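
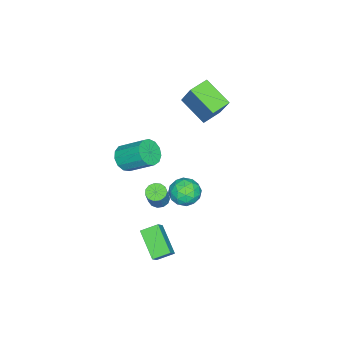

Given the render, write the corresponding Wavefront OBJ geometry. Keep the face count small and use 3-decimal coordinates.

v -3.38 -0.894 2.117
v -3.871 -2.587 3.143
v -4.568 -0.431 2.31
v -5.06 -2.124 3.336
v -2.74 0.004 3.904
v -3.232 -1.689 4.93
v -3.929 0.467 4.097
v -4.42 -1.226 5.123
v 2.76 -1.534 -3.06
v 2.185 -0.695 -2.591
v 3.821 -0.212 -4.122
v 3.246 0.626 -3.653
v 3.394 -1.486 -2.367
v 2.819 -0.648 -1.898
v 4.455 -0.165 -3.429
v 3.88 0.674 -2.96
v 1.794 1.546 1.338
v 2.419 1.367 0.607
v 2.161 0.153 1.993
v 2.786 -0.026 1.262
v 2.984 0.676 1.914
v 2.757 1.537 1.509
v 1.823 -0.017 1.091
v 1.596 0.844 0.686
v 2.437 0.401 0.455
v 3.154 0.829 0.963
v 1.426 0.691 1.637
v 2.143 1.119 2.145
v 2.074 1.579 0.915
v 2.506 -0.059 1.685
v 2.622 0.354 2.068
v 2.989 0.248 1.638
v 2.273 1.678 1.445
v 2.64 1.573 1.016
v 2.972 1.167 1.784
v 1.94 -0.053 1.584
v 2.307 -0.158 1.155
v 1.591 1.272 0.962
v 1.958 1.166 0.532
v 1.608 0.353 0.816
v 2.452 0.906 0.396
v 2.668 0.087 0.781
v 2.102 0.093 0.68
v 1.968 0.599 0.442
v 2.874 1.157 0.695
v 3.089 0.339 1.08
v 3.206 0.751 1.463
v 3.072 1.257 1.225
v 2.884 0.59 0.605
v 1.491 1.181 1.52
v 1.706 0.363 1.905
v 1.508 0.263 1.375
v 1.374 0.769 1.137
v 1.912 1.433 1.819
v 2.128 0.614 2.204
v 2.612 0.921 2.158
v 2.478 1.427 1.92
v 1.696 0.93 1.995
v 1.51 -3.356 1.894
v 2.398 -3.377 1.952
v 2.357 -1.845 3.125
v 1.47 -1.824 3.066
v 2.289 -3.082 1.562
v 2.249 -1.549 2.735
v 1.933 -2.873 1.277
v 1.893 -1.341 2.45
v 1.443 -2.818 1.188
v 1.402 -1.286 2.361
v 0.974 -2.934 1.323
v 0.933 -1.401 2.496
v 0.675 -3.183 1.639
v 0.635 -1.651 2.812
v 0.642 -3.488 2.036
v 0.601 -1.956 3.209
v 0.884 -3.751 2.387
v 0.843 -2.219 3.56
v 1.325 -3.888 2.582
v 1.284 -2.356 3.755
v 1.825 -3.857 2.559
v 1.784 -2.325 3.732
v 2.225 -3.666 2.324
v 2.184 -2.134 3.497
v 0.788 -1.642 -1.781
v 1.175 -2.12 -1.917
v 1.838 -1.956 -0.616
v 1.452 -1.478 -0.479
v 1.334 -1.826 -2.036
v 1.998 -1.662 -0.735
v 1.32 -1.473 -2.073
v 1.984 -1.309 -0.772
v 1.137 -1.174 -2.018
v 1.801 -1.01 -0.716
v 0.843 -1.024 -1.887
v 1.507 -0.859 -0.586
v 0.532 -1.069 -1.722
v 1.196 -0.905 -0.421
v 0.302 -1.297 -1.576
v 0.966 -1.133 -0.275
v 0.227 -1.634 -1.495
v 0.89 -1.47 -0.194
v 0.329 -1.974 -1.505
v 0.993 -1.81 -0.203
v 0.577 -2.208 -1.602
v 1.241 -2.044 -0.3
v 0.893 -2.263 -1.756
v 1.557 -2.099 -0.454
f 2 4 1
f 5 2 1
f 1 4 3
f 3 5 1
f 2 8 4
f 6 2 5
f 6 8 2
f 4 8 3
f 7 5 3
f 3 8 7
f 7 6 5
f 8 6 7
f 10 12 9
f 13 10 9
f 9 12 11
f 11 13 9
f 10 16 12
f 14 10 13
f 14 16 10
f 12 16 11
f 15 13 11
f 11 16 15
f 15 14 13
f 16 14 15
f 17 54 33
f 54 28 57
f 33 57 22
f 54 57 33
f 17 33 29
f 33 22 34
f 29 34 18
f 33 34 29
f 17 29 38
f 29 18 39
f 38 39 24
f 29 39 38
f 17 38 50
f 38 24 53
f 50 53 27
f 38 53 50
f 17 50 54
f 50 27 58
f 54 58 28
f 50 58 54
f 18 34 45
f 34 22 48
f 45 48 26
f 34 48 45
f 22 57 35
f 57 28 56
f 35 56 21
f 57 56 35
f 28 58 55
f 58 27 51
f 55 51 19
f 58 51 55
f 27 53 52
f 53 24 40
f 52 40 23
f 53 40 52
f 24 39 44
f 39 18 41
f 44 41 25
f 39 41 44
f 20 46 32
f 46 26 47
f 32 47 21
f 46 47 32
f 20 32 30
f 32 21 31
f 30 31 19
f 32 31 30
f 20 30 37
f 30 19 36
f 37 36 23
f 30 36 37
f 20 37 42
f 37 23 43
f 42 43 25
f 37 43 42
f 20 42 46
f 42 25 49
f 46 49 26
f 42 49 46
f 21 47 35
f 47 26 48
f 35 48 22
f 47 48 35
f 19 31 55
f 31 21 56
f 55 56 28
f 31 56 55
f 23 36 52
f 36 19 51
f 52 51 27
f 36 51 52
f 25 43 44
f 43 23 40
f 44 40 24
f 43 40 44
f 26 49 45
f 49 25 41
f 45 41 18
f 49 41 45
f 60 59 63
f 60 63 61
f 61 63 64
f 61 64 62
f 63 59 65
f 63 65 64
f 64 65 66
f 64 66 62
f 65 59 67
f 65 67 66
f 66 67 68
f 66 68 62
f 67 59 69
f 67 69 68
f 68 69 70
f 68 70 62
f 69 59 71
f 69 71 70
f 70 71 72
f 70 72 62
f 71 59 73
f 71 73 72
f 72 73 74
f 72 74 62
f 73 59 75
f 73 75 74
f 74 75 76
f 74 76 62
f 75 59 77
f 75 77 76
f 76 77 78
f 76 78 62
f 77 59 79
f 77 79 78
f 78 79 80
f 78 80 62
f 79 59 81
f 79 81 80
f 80 81 82
f 80 82 62
f 81 59 60
f 81 60 82
f 82 60 61
f 82 61 62
f 84 83 87
f 84 87 85
f 85 87 88
f 85 88 86
f 87 83 89
f 87 89 88
f 88 89 90
f 88 90 86
f 89 83 91
f 89 91 90
f 90 91 92
f 90 92 86
f 91 83 93
f 91 93 92
f 92 93 94
f 92 94 86
f 93 83 95
f 93 95 94
f 94 95 96
f 94 96 86
f 95 83 97
f 95 97 96
f 96 97 98
f 96 98 86
f 97 83 99
f 97 99 98
f 98 99 100
f 98 100 86
f 99 83 101
f 99 101 100
f 100 101 102
f 100 102 86
f 101 83 103
f 101 103 102
f 102 103 104
f 102 104 86
f 103 83 105
f 103 105 104
f 104 105 106
f 104 106 86
f 105 83 84
f 105 84 106
f 106 84 85
f 106 85 86



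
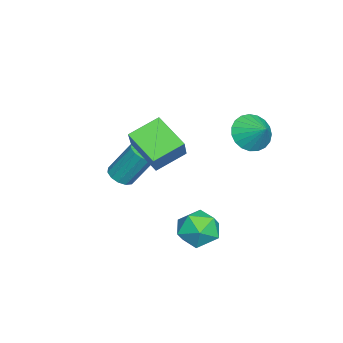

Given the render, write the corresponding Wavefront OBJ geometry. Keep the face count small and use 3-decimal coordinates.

v -1.691 -2.013 -2.528
v -1.352 -2.508 -2.208
v -1.391 -1.462 -0.551
v -1.729 -0.967 -0.872
v -1.087 -2.272 -2.351
v -1.126 -1.225 -0.694
v -1.014 -1.953 -2.551
v -1.053 -0.906 -0.894
v -1.155 -1.653 -2.743
v -1.194 -0.607 -1.086
v -1.467 -1.468 -2.868
v -1.506 -0.422 -1.211
v -1.849 -1.456 -2.884
v -1.888 -0.409 -1.227
v -2.181 -1.621 -2.788
v -2.22 -0.574 -1.131
v -2.358 -1.91 -2.609
v -2.397 -0.864 -0.952
v -2.322 -2.232 -2.405
v -2.361 -1.186 -0.748
v -2.086 -2.485 -2.24
v -2.125 -1.438 -0.583
v -1.725 -2.588 -2.166
v -1.763 -1.541 -0.509
v -0.749 0.035 1.292
v 0.323 0.211 2.521
v 0.083 1.307 0.384
v 1.154 1.483 1.613
v 0.166 -1.023 0.647
v 1.237 -0.847 1.876
v 0.997 0.249 -0.261
v 2.069 0.425 0.968
v -2.159 3.564 0.662
v -1.342 3.039 0.472
v -1.501 4.336 1.358
v -1.341 3.314 0.165
v -1.481 3.632 -0.055
v -1.738 3.938 -0.152
v -2.069 4.18 -0.107
v -2.415 4.315 0.07
v -2.716 4.32 0.35
v -2.922 4.195 0.684
v -2.995 3.96 1.014
v -2.924 3.657 1.284
v -2.721 3.338 1.446
v -2.421 3.058 1.472
v -2.075 2.865 1.359
v -1.744 2.793 1.125
v -1.484 2.855 0.811
v 1.63 3.049 -2.611
v 2.324 2.992 -1.837
v 2.336 1.708 -3.343
v 3.03 1.651 -2.569
v 2.03 1.428 -2.388
v 1.593 2.258 -1.936
v 3.067 2.442 -3.244
v 2.63 3.272 -2.792
v 3.212 2.617 -2.229
v 2.571 1.991 -1.7
v 2.089 2.709 -3.48
v 1.448 2.083 -2.951
f 2 1 5
f 2 5 3
f 3 5 6
f 3 6 4
f 5 1 7
f 5 7 6
f 6 7 8
f 6 8 4
f 7 1 9
f 7 9 8
f 8 9 10
f 8 10 4
f 9 1 11
f 9 11 10
f 10 11 12
f 10 12 4
f 11 1 13
f 11 13 12
f 12 13 14
f 12 14 4
f 13 1 15
f 13 15 14
f 14 15 16
f 14 16 4
f 15 1 17
f 15 17 16
f 16 17 18
f 16 18 4
f 17 1 19
f 17 19 18
f 18 19 20
f 18 20 4
f 19 1 21
f 19 21 20
f 20 21 22
f 20 22 4
f 21 1 23
f 21 23 22
f 22 23 24
f 22 24 4
f 23 1 2
f 23 2 24
f 24 2 3
f 24 3 4
f 26 28 25
f 29 26 25
f 25 28 27
f 27 29 25
f 26 32 28
f 30 26 29
f 30 32 26
f 28 32 27
f 31 29 27
f 27 32 31
f 31 30 29
f 32 30 31
f 34 33 36
f 34 36 35
f 36 33 37
f 36 37 35
f 37 33 38
f 37 38 35
f 38 33 39
f 38 39 35
f 39 33 40
f 39 40 35
f 40 33 41
f 40 41 35
f 41 33 42
f 41 42 35
f 42 33 43
f 42 43 35
f 43 33 44
f 43 44 35
f 44 33 45
f 44 45 35
f 45 33 46
f 45 46 35
f 46 33 47
f 46 47 35
f 47 33 48
f 47 48 35
f 48 33 49
f 48 49 35
f 49 33 34
f 49 34 35
f 50 61 55
f 50 55 51
f 50 51 57
f 50 57 60
f 50 60 61
f 51 55 59
f 55 61 54
f 61 60 52
f 60 57 56
f 57 51 58
f 53 59 54
f 53 54 52
f 53 52 56
f 53 56 58
f 53 58 59
f 54 59 55
f 52 54 61
f 56 52 60
f 58 56 57
f 59 58 51



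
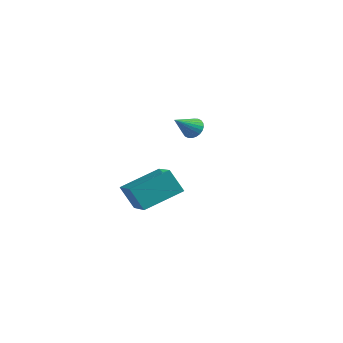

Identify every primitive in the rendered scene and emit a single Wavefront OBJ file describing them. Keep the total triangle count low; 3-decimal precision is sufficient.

v 2.357 -4.06 -2.13
v 3.739 -5.339 -1.178
v 3.409 -2.382 -1.402
v 4.791 -3.661 -0.451
v 3.129 -4.059 -3.249
v 4.511 -5.338 -2.298
v 4.181 -2.381 -2.522
v 5.563 -3.66 -1.57
v 2.564 1.997 -0.944
v 3.12 1.72 -1.05
v 2.196 0.883 0.024
v 3.175 1.866 -0.861
v 3.137 2.033 -0.684
v 3.012 2.193 -0.546
v 2.819 2.324 -0.469
v 2.587 2.405 -0.465
v 2.351 2.424 -0.533
v 2.148 2.378 -0.664
v 2.009 2.273 -0.837
v 1.954 2.127 -1.027
v 1.992 1.96 -1.204
v 2.117 1.8 -1.341
v 2.31 1.669 -1.418
v 2.542 1.588 -1.422
v 2.778 1.569 -1.354
v 2.981 1.615 -1.224
f 2 4 1
f 5 2 1
f 1 4 3
f 3 5 1
f 2 8 4
f 6 2 5
f 6 8 2
f 4 8 3
f 7 5 3
f 3 8 7
f 7 6 5
f 8 6 7
f 10 9 12
f 10 12 11
f 12 9 13
f 12 13 11
f 13 9 14
f 13 14 11
f 14 9 15
f 14 15 11
f 15 9 16
f 15 16 11
f 16 9 17
f 16 17 11
f 17 9 18
f 17 18 11
f 18 9 19
f 18 19 11
f 19 9 20
f 19 20 11
f 20 9 21
f 20 21 11
f 21 9 22
f 21 22 11
f 22 9 23
f 22 23 11
f 23 9 24
f 23 24 11
f 24 9 25
f 24 25 11
f 25 9 26
f 25 26 11
f 26 9 10
f 26 10 11



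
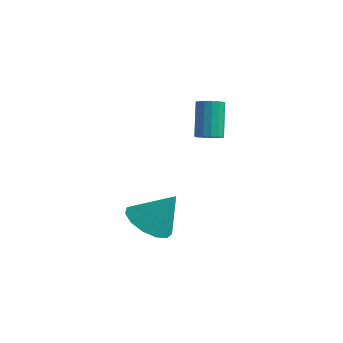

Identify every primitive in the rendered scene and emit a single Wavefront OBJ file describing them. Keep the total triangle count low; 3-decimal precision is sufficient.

v 1.131 -1.688 -0.001
v 1.521 -1.939 0.211
v 1.038 -1.484 1.634
v 0.649 -1.232 1.421
v 1.613 -1.696 0.165
v 1.131 -1.241 1.588
v 1.577 -1.451 0.074
v 1.094 -0.996 1.497
v 1.421 -1.269 -0.037
v 0.938 -0.814 1.386
v 1.187 -1.2 -0.139
v 0.704 -0.744 1.284
v 0.939 -1.261 -0.203
v 0.456 -0.806 1.219
v 0.742 -1.436 -0.214
v 0.259 -0.981 1.209
v 0.649 -1.679 -0.168
v 0.167 -1.224 1.255
v 0.686 -1.924 -0.077
v 0.203 -1.469 1.346
v 0.842 -2.106 0.034
v 0.359 -1.651 1.457
v 1.076 -2.176 0.136
v 0.593 -1.72 1.559
v 1.324 -2.114 0.201
v 0.841 -1.659 1.623
v 0.787 -4.083 -3.549
v 1.297 -3.47 -4.119
v 1.533 -3.477 -2.231
v 0.834 -3.204 -3.979
v 0.356 -3.217 -3.703
v 0.015 -3.505 -3.378
v -0.081 -3.976 -3.107
v 0.099 -4.481 -2.976
v 0.498 -4.86 -3.027
v 0.988 -4.992 -3.244
v 1.415 -4.836 -3.557
v 1.642 -4.44 -3.868
v 1.598 -3.931 -4.077
f 2 1 5
f 2 5 3
f 3 5 6
f 3 6 4
f 5 1 7
f 5 7 6
f 6 7 8
f 6 8 4
f 7 1 9
f 7 9 8
f 8 9 10
f 8 10 4
f 9 1 11
f 9 11 10
f 10 11 12
f 10 12 4
f 11 1 13
f 11 13 12
f 12 13 14
f 12 14 4
f 13 1 15
f 13 15 14
f 14 15 16
f 14 16 4
f 15 1 17
f 15 17 16
f 16 17 18
f 16 18 4
f 17 1 19
f 17 19 18
f 18 19 20
f 18 20 4
f 19 1 21
f 19 21 20
f 20 21 22
f 20 22 4
f 21 1 23
f 21 23 22
f 22 23 24
f 22 24 4
f 23 1 25
f 23 25 24
f 24 25 26
f 24 26 4
f 25 1 2
f 25 2 26
f 26 2 3
f 26 3 4
f 28 27 30
f 28 30 29
f 30 27 31
f 30 31 29
f 31 27 32
f 31 32 29
f 32 27 33
f 32 33 29
f 33 27 34
f 33 34 29
f 34 27 35
f 34 35 29
f 35 27 36
f 35 36 29
f 36 27 37
f 36 37 29
f 37 27 38
f 37 38 29
f 38 27 39
f 38 39 29
f 39 27 28
f 39 28 29



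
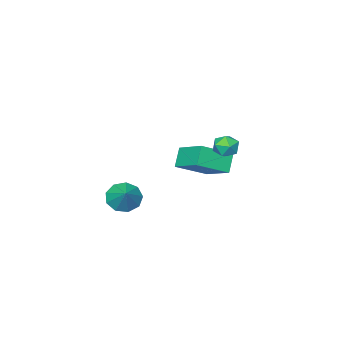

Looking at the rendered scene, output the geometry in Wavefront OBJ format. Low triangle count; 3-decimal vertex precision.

v -4.291 -2.459 0.457
v -2.544 -3.104 1.407
v -4.097 -0.514 1.422
v -2.35 -1.159 2.371
v -3.57 -2.021 -0.571
v -1.823 -2.666 0.378
v -3.376 -0.076 0.393
v -1.629 -0.721 1.343
v 3.564 -0.55 0.925
v 4.266 -0.411 0.27
v 4.256 0.43 1.875
v 3.777 0.027 0.175
v 3.188 0.195 0.431
v 2.775 0.014 0.918
v 2.732 -0.431 1.408
v 3.078 -0.931 1.673
v 3.652 -1.253 1.587
v 4.185 -1.246 1.192
v 4.427 -0.914 0.672
v -1.752 2.165 3.296
v -1.286 2.136 3.945
v -1.914 0.884 3.355
v -1.448 0.855 4.004
v -2.169 1.197 4.045
v -2.069 1.989 4.008
v -1.131 1.031 3.292
v -1.031 1.823 3.255
v -0.902 1.435 3.942
v -1.544 1.538 4.407
v -1.656 1.482 2.893
v -2.298 1.585 3.358
f 2 4 1
f 5 2 1
f 1 4 3
f 3 5 1
f 2 8 4
f 6 2 5
f 6 8 2
f 4 8 3
f 7 5 3
f 3 8 7
f 7 6 5
f 8 6 7
f 10 9 12
f 10 12 11
f 12 9 13
f 12 13 11
f 13 9 14
f 13 14 11
f 14 9 15
f 14 15 11
f 15 9 16
f 15 16 11
f 16 9 17
f 16 17 11
f 17 9 18
f 17 18 11
f 18 9 19
f 18 19 11
f 19 9 10
f 19 10 11
f 20 31 25
f 20 25 21
f 20 21 27
f 20 27 30
f 20 30 31
f 21 25 29
f 25 31 24
f 31 30 22
f 30 27 26
f 27 21 28
f 23 29 24
f 23 24 22
f 23 22 26
f 23 26 28
f 23 28 29
f 24 29 25
f 22 24 31
f 26 22 30
f 28 26 27
f 29 28 21



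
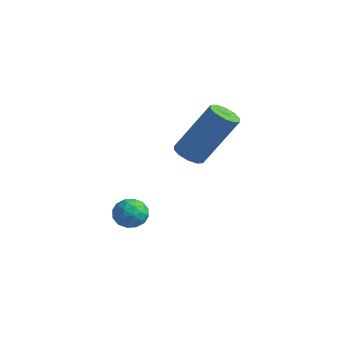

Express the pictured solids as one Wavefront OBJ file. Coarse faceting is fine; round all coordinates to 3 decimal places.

v 2.228 -0.249 -2.617
v 2.595 -0.338 -2.112
v 2.425 -1.202 -2.928
v 2.792 -1.291 -2.423
v 2.167 -1.233 -2.353
v 2.046 -0.645 -2.161
v 2.974 -0.895 -2.879
v 2.853 -0.307 -2.687
v 3.056 -0.738 -2.274
v 2.558 -0.946 -1.949
v 2.462 -0.594 -3.091
v 1.964 -0.802 -2.766
v 2.395 -0.21 -2.337
v 2.625 -1.33 -2.703
v 2.258 -1.296 -2.661
v 2.474 -1.348 -2.364
v 2.072 -0.39 -2.366
v 2.287 -0.443 -2.069
v 2.036 -0.969 -2.211
v 2.733 -1.097 -2.971
v 2.948 -1.15 -2.674
v 2.546 -0.192 -2.676
v 2.762 -0.244 -2.379
v 2.984 -0.571 -2.829
v 2.881 -0.497 -2.136
v 2.997 -1.057 -2.318
v 3.104 -0.825 -2.586
v 3.032 -0.479 -2.474
v 2.588 -0.62 -1.944
v 2.704 -1.18 -2.127
v 2.337 -1.146 -2.086
v 2.265 -0.8 -1.973
v 2.859 -0.855 -2.039
v 2.316 -0.36 -2.913
v 2.432 -0.92 -3.096
v 2.755 -0.74 -3.067
v 2.683 -0.394 -2.954
v 2.023 -0.483 -2.722
v 2.139 -1.043 -2.904
v 1.988 -1.061 -2.566
v 1.916 -0.715 -2.454
v 2.161 -0.685 -3.001
v 3.619 0.718 0.099
v 4.155 0.609 -0.061
v 4.877 1.493 1.761
v 4.341 1.602 1.921
v 4.068 0.929 -0.181
v 4.79 1.813 1.641
v 3.81 1.168 -0.195
v 4.532 2.052 1.627
v 3.479 1.235 -0.096
v 4.2 2.119 1.726
v 3.201 1.105 0.077
v 3.923 1.989 1.899
v 3.083 0.827 0.259
v 3.805 1.711 2.081
v 3.17 0.507 0.379
v 3.892 1.391 2.201
v 3.428 0.268 0.393
v 4.15 1.152 2.215
v 3.76 0.201 0.294
v 4.481 1.085 2.116
v 4.037 0.331 0.121
v 4.759 1.215 1.943
f 1 38 17
f 38 12 41
f 17 41 6
f 38 41 17
f 1 17 13
f 17 6 18
f 13 18 2
f 17 18 13
f 1 13 22
f 13 2 23
f 22 23 8
f 13 23 22
f 1 22 34
f 22 8 37
f 34 37 11
f 22 37 34
f 1 34 38
f 34 11 42
f 38 42 12
f 34 42 38
f 2 18 29
f 18 6 32
f 29 32 10
f 18 32 29
f 6 41 19
f 41 12 40
f 19 40 5
f 41 40 19
f 12 42 39
f 42 11 35
f 39 35 3
f 42 35 39
f 11 37 36
f 37 8 24
f 36 24 7
f 37 24 36
f 8 23 28
f 23 2 25
f 28 25 9
f 23 25 28
f 4 30 16
f 30 10 31
f 16 31 5
f 30 31 16
f 4 16 14
f 16 5 15
f 14 15 3
f 16 15 14
f 4 14 21
f 14 3 20
f 21 20 7
f 14 20 21
f 4 21 26
f 21 7 27
f 26 27 9
f 21 27 26
f 4 26 30
f 26 9 33
f 30 33 10
f 26 33 30
f 5 31 19
f 31 10 32
f 19 32 6
f 31 32 19
f 3 15 39
f 15 5 40
f 39 40 12
f 15 40 39
f 7 20 36
f 20 3 35
f 36 35 11
f 20 35 36
f 9 27 28
f 27 7 24
f 28 24 8
f 27 24 28
f 10 33 29
f 33 9 25
f 29 25 2
f 33 25 29
f 44 43 47
f 44 47 45
f 45 47 48
f 45 48 46
f 47 43 49
f 47 49 48
f 48 49 50
f 48 50 46
f 49 43 51
f 49 51 50
f 50 51 52
f 50 52 46
f 51 43 53
f 51 53 52
f 52 53 54
f 52 54 46
f 53 43 55
f 53 55 54
f 54 55 56
f 54 56 46
f 55 43 57
f 55 57 56
f 56 57 58
f 56 58 46
f 57 43 59
f 57 59 58
f 58 59 60
f 58 60 46
f 59 43 61
f 59 61 60
f 60 61 62
f 60 62 46
f 61 43 63
f 61 63 62
f 62 63 64
f 62 64 46
f 63 43 44
f 63 44 64
f 64 44 45
f 64 45 46



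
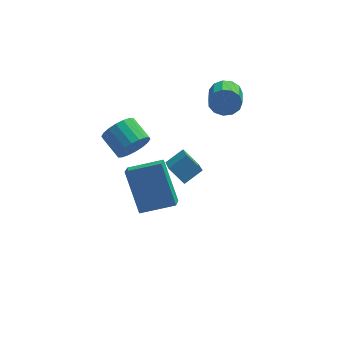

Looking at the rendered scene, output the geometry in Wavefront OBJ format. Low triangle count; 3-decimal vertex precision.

v -0.605 -2.871 -0.688
v -1.122 -1.705 1.08
v -0.451 -2.195 -1.088
v -0.968 -1.029 0.68
v 0.928 -2.931 -0.2
v 0.411 -1.765 1.568
v 1.082 -2.255 -0.6
v 0.565 -1.089 1.168
v 0.609 -0.158 -2.44
v 0.88 -0.266 -2.009
v 0.302 1.15 -1.29
v 0.031 1.258 -1.72
v 1.067 -0.091 -2.203
v 0.489 1.325 -1.484
v 1.079 0.058 -2.488
v 0.501 1.474 -1.768
v 0.912 0.125 -2.754
v 0.334 1.541 -2.034
v 0.629 0.084 -2.9
v 0.051 1.5 -2.18
v 0.338 -0.05 -2.87
v -0.24 1.366 -2.151
v 0.151 -0.225 -2.676
v -0.427 1.191 -1.957
v 0.139 -0.374 -2.392
v -0.439 1.042 -1.672
v 0.306 -0.441 -2.126
v -0.272 0.975 -1.406
v 0.589 -0.4 -1.98
v 0.011 1.016 -1.26
v -0.646 -0.466 1.526
v -0.151 -0.497 2.204
v -0.759 0.455 2.692
v -1.254 0.486 2.014
v 0.033 -0.264 1.977
v -0.575 0.688 2.465
v 0.082 -0.07 1.661
v -0.525 0.882 2.149
v -0.013 0.045 1.319
v -0.62 0.997 1.806
v -0.233 0.059 1.017
v -0.84 1.011 1.504
v -0.535 -0.031 0.816
v -1.143 0.921 1.304
v -0.859 -0.207 0.756
v -1.467 0.745 1.243
v -1.141 -0.435 0.848
v -1.749 0.517 1.336
v -1.325 -0.668 1.075
v -1.933 0.284 1.563
v -1.375 -0.862 1.391
v -1.982 0.09 1.879
v -1.28 -0.977 1.734
v -1.887 -0.025 2.221
v -1.06 -0.991 2.036
v -1.667 -0.039 2.523
v -0.757 -0.901 2.236
v -1.365 0.051 2.724
v -0.433 -0.725 2.297
v -1.041 0.227 2.784
v 0.596 -1.69 1.568
v 0.588 -3.385 2.843
v 1.368 -1.33 2.053
v 1.36 -3.024 3.327
v 1.2 -2.156 0.953
v 1.192 -3.85 2.227
v 1.972 -1.795 1.437
v 1.964 -3.49 2.712
v 3.437 1.384 3.207
v 3.743 1.158 2.584
v 3.609 0.131 2.89
v 3.303 0.356 3.513
v 4.049 1.199 2.855
v 3.916 0.172 3.161
v 4.161 1.299 3.238
v 4.028 0.272 3.544
v 4.043 1.425 3.611
v 3.91 0.398 3.917
v 3.732 1.539 3.856
v 3.599 0.512 4.162
v 3.328 1.603 3.895
v 3.195 0.576 4.201
v 2.958 1.597 3.715
v 2.825 0.57 4.021
v 2.74 1.524 3.374
v 2.607 0.497 3.68
v 2.743 1.406 2.98
v 2.61 0.379 3.286
v 2.966 1.281 2.658
v 2.833 0.254 2.964
v 3.339 1.188 2.51
v 3.206 0.161 2.816
f 2 4 1
f 5 2 1
f 1 4 3
f 3 5 1
f 2 8 4
f 6 2 5
f 6 8 2
f 4 8 3
f 7 5 3
f 3 8 7
f 7 6 5
f 8 6 7
f 10 9 13
f 10 13 11
f 11 13 14
f 11 14 12
f 13 9 15
f 13 15 14
f 14 15 16
f 14 16 12
f 15 9 17
f 15 17 16
f 16 17 18
f 16 18 12
f 17 9 19
f 17 19 18
f 18 19 20
f 18 20 12
f 19 9 21
f 19 21 20
f 20 21 22
f 20 22 12
f 21 9 23
f 21 23 22
f 22 23 24
f 22 24 12
f 23 9 25
f 23 25 24
f 24 25 26
f 24 26 12
f 25 9 27
f 25 27 26
f 26 27 28
f 26 28 12
f 27 9 29
f 27 29 28
f 28 29 30
f 28 30 12
f 29 9 10
f 29 10 30
f 30 10 11
f 30 11 12
f 32 31 35
f 32 35 33
f 33 35 36
f 33 36 34
f 35 31 37
f 35 37 36
f 36 37 38
f 36 38 34
f 37 31 39
f 37 39 38
f 38 39 40
f 38 40 34
f 39 31 41
f 39 41 40
f 40 41 42
f 40 42 34
f 41 31 43
f 41 43 42
f 42 43 44
f 42 44 34
f 43 31 45
f 43 45 44
f 44 45 46
f 44 46 34
f 45 31 47
f 45 47 46
f 46 47 48
f 46 48 34
f 47 31 49
f 47 49 48
f 48 49 50
f 48 50 34
f 49 31 51
f 49 51 50
f 50 51 52
f 50 52 34
f 51 31 53
f 51 53 52
f 52 53 54
f 52 54 34
f 53 31 55
f 53 55 54
f 54 55 56
f 54 56 34
f 55 31 57
f 55 57 56
f 56 57 58
f 56 58 34
f 57 31 59
f 57 59 58
f 58 59 60
f 58 60 34
f 59 31 32
f 59 32 60
f 60 32 33
f 60 33 34
f 62 64 61
f 65 62 61
f 61 64 63
f 63 65 61
f 62 68 64
f 66 62 65
f 66 68 62
f 64 68 63
f 67 65 63
f 63 68 67
f 67 66 65
f 68 66 67
f 70 69 73
f 70 73 71
f 71 73 74
f 71 74 72
f 73 69 75
f 73 75 74
f 74 75 76
f 74 76 72
f 75 69 77
f 75 77 76
f 76 77 78
f 76 78 72
f 77 69 79
f 77 79 78
f 78 79 80
f 78 80 72
f 79 69 81
f 79 81 80
f 80 81 82
f 80 82 72
f 81 69 83
f 81 83 82
f 82 83 84
f 82 84 72
f 83 69 85
f 83 85 84
f 84 85 86
f 84 86 72
f 85 69 87
f 85 87 86
f 86 87 88
f 86 88 72
f 87 69 89
f 87 89 88
f 88 89 90
f 88 90 72
f 89 69 91
f 89 91 90
f 90 91 92
f 90 92 72
f 91 69 70
f 91 70 92
f 92 70 71
f 92 71 72



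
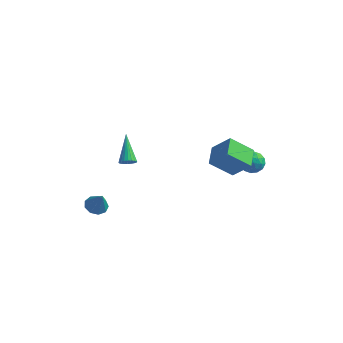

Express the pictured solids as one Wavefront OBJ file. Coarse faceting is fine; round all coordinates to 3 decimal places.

v 3.202 2.208 2.134
v 3.79 2.371 2.6
v 3.97 1.589 1.38
v 4.558 1.752 1.846
v 4.01 1.267 2.076
v 3.535 1.649 2.542
v 4.225 2.311 1.438
v 3.75 2.693 1.904
v 4.422 2.434 2.17
v 4.289 1.789 2.564
v 3.471 2.171 1.416
v 3.338 1.526 1.81
v 3.428 2.344 2.433
v 4.332 1.616 1.547
v 4.009 1.331 1.682
v 4.355 1.427 1.956
v 3.278 1.92 2.399
v 3.624 2.016 2.673
v 3.753 1.366 2.365
v 4.136 1.944 1.307
v 4.482 2.04 1.581
v 3.405 2.533 2.024
v 3.751 2.629 2.298
v 4.007 2.594 1.615
v 4.146 2.477 2.454
v 4.598 2.113 2.011
v 4.402 2.441 1.771
v 4.123 2.666 2.045
v 4.067 2.098 2.686
v 4.519 1.734 2.243
v 4.197 1.449 2.378
v 3.917 1.673 2.651
v 4.439 2.135 2.433
v 3.241 2.226 1.737
v 3.693 1.862 1.294
v 3.843 2.287 1.329
v 3.563 2.511 1.602
v 3.162 1.847 1.969
v 3.614 1.483 1.526
v 3.637 1.294 1.935
v 3.358 1.519 2.209
v 3.321 1.825 1.547
v 2.72 -1.238 3.794
v 3.784 -1.214 4.921
v 2.338 -0.041 4.128
v 3.402 -0.017 5.255
v 3.838 -0.583 2.725
v 4.902 -0.559 3.852
v 3.456 0.614 3.059
v 4.52 0.638 4.186
v -3.524 -2.544 -1.057
v -2.956 -2.171 -1.229
v -2.976 -2.816 0.157
v -3.281 -1.888 -1.02
v -3.719 -1.912 -0.828
v -4.065 -2.231 -0.743
v -4.159 -2.697 -0.806
v -3.955 -3.091 -0.986
v -3.549 -3.228 -1.2
v -3.131 -3.046 -1.347
v -2.897 -2.628 -1.358
v -3.532 1.298 -0.11
v -3.358 1.01 0.299
v -4.328 2.642 1.17
v -3.197 1.136 0.268
v -3.087 1.287 0.178
v -3.045 1.439 0.045
v -3.076 1.57 -0.112
v -3.177 1.659 -0.269
v -3.332 1.694 -0.401
v -3.518 1.668 -0.49
v -3.705 1.586 -0.52
v -3.866 1.46 -0.488
v -3.976 1.31 -0.399
v -4.018 1.158 -0.266
v -3.987 1.027 -0.109
v -3.886 0.937 0.048
v -3.731 0.903 0.181
v -3.546 0.928 0.269
f 1 38 17
f 38 12 41
f 17 41 6
f 38 41 17
f 1 17 13
f 17 6 18
f 13 18 2
f 17 18 13
f 1 13 22
f 13 2 23
f 22 23 8
f 13 23 22
f 1 22 34
f 22 8 37
f 34 37 11
f 22 37 34
f 1 34 38
f 34 11 42
f 38 42 12
f 34 42 38
f 2 18 29
f 18 6 32
f 29 32 10
f 18 32 29
f 6 41 19
f 41 12 40
f 19 40 5
f 41 40 19
f 12 42 39
f 42 11 35
f 39 35 3
f 42 35 39
f 11 37 36
f 37 8 24
f 36 24 7
f 37 24 36
f 8 23 28
f 23 2 25
f 28 25 9
f 23 25 28
f 4 30 16
f 30 10 31
f 16 31 5
f 30 31 16
f 4 16 14
f 16 5 15
f 14 15 3
f 16 15 14
f 4 14 21
f 14 3 20
f 21 20 7
f 14 20 21
f 4 21 26
f 21 7 27
f 26 27 9
f 21 27 26
f 4 26 30
f 26 9 33
f 30 33 10
f 26 33 30
f 5 31 19
f 31 10 32
f 19 32 6
f 31 32 19
f 3 15 39
f 15 5 40
f 39 40 12
f 15 40 39
f 7 20 36
f 20 3 35
f 36 35 11
f 20 35 36
f 9 27 28
f 27 7 24
f 28 24 8
f 27 24 28
f 10 33 29
f 33 9 25
f 29 25 2
f 33 25 29
f 44 46 43
f 47 44 43
f 43 46 45
f 45 47 43
f 44 50 46
f 48 44 47
f 48 50 44
f 46 50 45
f 49 47 45
f 45 50 49
f 49 48 47
f 50 48 49
f 52 51 54
f 52 54 53
f 54 51 55
f 54 55 53
f 55 51 56
f 55 56 53
f 56 51 57
f 56 57 53
f 57 51 58
f 57 58 53
f 58 51 59
f 58 59 53
f 59 51 60
f 59 60 53
f 60 51 61
f 60 61 53
f 61 51 52
f 61 52 53
f 63 62 65
f 63 65 64
f 65 62 66
f 65 66 64
f 66 62 67
f 66 67 64
f 67 62 68
f 67 68 64
f 68 62 69
f 68 69 64
f 69 62 70
f 69 70 64
f 70 62 71
f 70 71 64
f 71 62 72
f 71 72 64
f 72 62 73
f 72 73 64
f 73 62 74
f 73 74 64
f 74 62 75
f 74 75 64
f 75 62 76
f 75 76 64
f 76 62 77
f 76 77 64
f 77 62 78
f 77 78 64
f 78 62 79
f 78 79 64
f 79 62 63
f 79 63 64



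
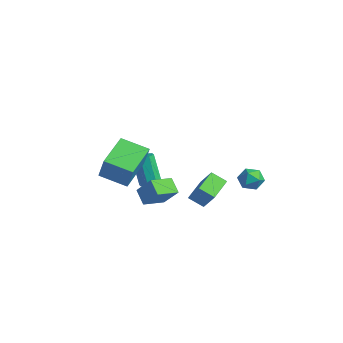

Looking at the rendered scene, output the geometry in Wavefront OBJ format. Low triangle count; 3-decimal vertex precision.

v -1.972 -0.238 -4.318
v -1.37 -0.185 -4.106
v -2.026 -0.308 -2.21
v -2.628 -0.362 -2.422
v -1.592 0.25 -4.155
v -2.248 0.127 -2.259
v -2.036 0.398 -4.299
v -2.692 0.275 -2.403
v -2.442 0.174 -4.454
v -3.098 0.051 -2.558
v -2.574 -0.292 -4.53
v -3.23 -0.415 -2.634
v -2.352 -0.727 -4.481
v -3.008 -0.85 -2.585
v -1.908 -0.875 -4.337
v -2.564 -0.998 -2.441
v -1.502 -0.651 -4.182
v -2.158 -0.774 -2.286
v 1.426 4.439 -3.18
v 2.206 4.502 -3.387
v 1.554 3.138 -3.093
v 2.334 3.201 -3.3
v 2.082 3.477 -2.581
v 2.003 4.28 -2.635
v 1.757 3.36 -3.845
v 1.678 4.163 -3.899
v 2.411 3.835 -3.798
v 2.612 3.907 -3.017
v 1.148 3.733 -3.463
v 1.349 3.805 -2.682
v 0.932 -3.252 -2.312
v -0.229 -4.336 -1.735
v -0.189 -1.633 -1.525
v -1.35 -2.718 -0.948
v 1.81 -3.382 -0.792
v 0.649 -4.467 -0.215
v 0.689 -1.764 -0.005
v -0.472 -2.848 0.572
v 2.031 -3.299 -2.047
v 2.954 -2.963 -0.953
v 1.884 -1.986 -2.326
v 2.807 -1.65 -1.232
v 2.833 -3.35 -2.708
v 3.756 -3.014 -1.614
v 2.686 -2.037 -2.987
v 3.609 -1.701 -1.893
v 1.714 0.751 -2.702
v 2.567 0.901 -1.615
v 2.312 1.351 -3.254
v 3.164 1.501 -2.166
v 2.536 -0.501 -3.174
v 3.388 -0.351 -2.086
v 3.133 0.099 -3.725
v 3.986 0.249 -2.638
f 2 1 5
f 2 5 3
f 3 5 6
f 3 6 4
f 5 1 7
f 5 7 6
f 6 7 8
f 6 8 4
f 7 1 9
f 7 9 8
f 8 9 10
f 8 10 4
f 9 1 11
f 9 11 10
f 10 11 12
f 10 12 4
f 11 1 13
f 11 13 12
f 12 13 14
f 12 14 4
f 13 1 15
f 13 15 14
f 14 15 16
f 14 16 4
f 15 1 17
f 15 17 16
f 16 17 18
f 16 18 4
f 17 1 2
f 17 2 18
f 18 2 3
f 18 3 4
f 19 30 24
f 19 24 20
f 19 20 26
f 19 26 29
f 19 29 30
f 20 24 28
f 24 30 23
f 30 29 21
f 29 26 25
f 26 20 27
f 22 28 23
f 22 23 21
f 22 21 25
f 22 25 27
f 22 27 28
f 23 28 24
f 21 23 30
f 25 21 29
f 27 25 26
f 28 27 20
f 32 34 31
f 35 32 31
f 31 34 33
f 33 35 31
f 32 38 34
f 36 32 35
f 36 38 32
f 34 38 33
f 37 35 33
f 33 38 37
f 37 36 35
f 38 36 37
f 40 42 39
f 43 40 39
f 39 42 41
f 41 43 39
f 40 46 42
f 44 40 43
f 44 46 40
f 42 46 41
f 45 43 41
f 41 46 45
f 45 44 43
f 46 44 45
f 48 50 47
f 51 48 47
f 47 50 49
f 49 51 47
f 48 54 50
f 52 48 51
f 52 54 48
f 50 54 49
f 53 51 49
f 49 54 53
f 53 52 51
f 54 52 53



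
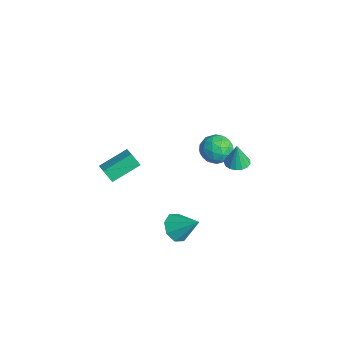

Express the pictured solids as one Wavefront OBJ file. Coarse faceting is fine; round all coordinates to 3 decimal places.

v 2.848 2.462 1.96
v 3.478 2.114 1.948
v 2.852 2.418 3.4
v 3.568 2.447 1.958
v 3.492 2.783 1.968
v 3.269 3.045 1.977
v 2.95 3.174 1.981
v 2.607 3.14 1.981
v 2.319 2.95 1.977
v 2.153 2.648 1.968
v 2.145 2.304 1.958
v 2.299 1.996 1.948
v 2.579 1.794 1.941
v 2.92 1.746 1.939
v 3.244 1.861 1.941
v -3.691 4.311 -2.036
v -2.922 4.7 -2.674
v -3.898 2.96 -3.106
v -3.129 3.349 -3.744
v -2.878 2.968 -2.774
v -2.75 3.802 -2.113
v -4.07 3.858 -3.667
v -3.942 4.692 -3.006
v -3.156 4.419 -3.683
v -2.42 3.869 -3.131
v -4.4 3.791 -2.649
v -3.664 3.241 -2.097
v -3.289 4.624 -2.261
v -3.531 3.036 -3.519
v -3.384 2.812 -2.948
v -2.932 3.04 -3.324
v -3.188 4.097 -1.931
v -2.736 4.325 -2.306
v -2.709 3.307 -2.365
v -4.084 3.335 -3.474
v -3.632 3.563 -3.849
v -3.888 4.62 -2.456
v -3.436 4.848 -2.832
v -4.111 4.353 -3.415
v -2.974 4.688 -3.229
v -3.096 3.894 -3.858
v -3.649 4.193 -3.813
v -3.574 4.683 -3.424
v -2.541 4.364 -2.905
v -2.662 3.57 -3.534
v -2.515 3.346 -2.963
v -2.44 3.837 -2.575
v -2.679 4.2 -3.498
v -4.158 4.09 -2.246
v -4.279 3.296 -2.875
v -4.38 3.823 -3.205
v -4.305 4.314 -2.817
v -3.724 3.766 -1.922
v -3.846 2.972 -2.551
v -3.246 2.977 -2.356
v -3.171 3.467 -1.967
v -4.141 3.46 -2.282
v 0.3 -4.04 0.617
v -0.047 -4.425 1.402
v 0.109 -2.356 1.359
v -0.238 -2.741 2.143
v 1.178 -4.099 0.977
v 0.831 -4.484 1.761
v 0.987 -2.415 1.718
v 0.64 -2.8 2.503
v 1.747 -0.614 -3.931
v 2.375 -0.423 -4.645
v 2.733 0.334 -2.809
v 1.835 0.084 -4.599
v 1.243 0.182 -4.161
v 0.946 -0.186 -3.589
v 1.118 -0.805 -3.217
v 1.658 -1.312 -3.264
v 2.25 -1.411 -3.701
v 2.547 -1.042 -4.273
f 2 1 4
f 2 4 3
f 4 1 5
f 4 5 3
f 5 1 6
f 5 6 3
f 6 1 7
f 6 7 3
f 7 1 8
f 7 8 3
f 8 1 9
f 8 9 3
f 9 1 10
f 9 10 3
f 10 1 11
f 10 11 3
f 11 1 12
f 11 12 3
f 12 1 13
f 12 13 3
f 13 1 14
f 13 14 3
f 14 1 15
f 14 15 3
f 15 1 2
f 15 2 3
f 16 53 32
f 53 27 56
f 32 56 21
f 53 56 32
f 16 32 28
f 32 21 33
f 28 33 17
f 32 33 28
f 16 28 37
f 28 17 38
f 37 38 23
f 28 38 37
f 16 37 49
f 37 23 52
f 49 52 26
f 37 52 49
f 16 49 53
f 49 26 57
f 53 57 27
f 49 57 53
f 17 33 44
f 33 21 47
f 44 47 25
f 33 47 44
f 21 56 34
f 56 27 55
f 34 55 20
f 56 55 34
f 27 57 54
f 57 26 50
f 54 50 18
f 57 50 54
f 26 52 51
f 52 23 39
f 51 39 22
f 52 39 51
f 23 38 43
f 38 17 40
f 43 40 24
f 38 40 43
f 19 45 31
f 45 25 46
f 31 46 20
f 45 46 31
f 19 31 29
f 31 20 30
f 29 30 18
f 31 30 29
f 19 29 36
f 29 18 35
f 36 35 22
f 29 35 36
f 19 36 41
f 36 22 42
f 41 42 24
f 36 42 41
f 19 41 45
f 41 24 48
f 45 48 25
f 41 48 45
f 20 46 34
f 46 25 47
f 34 47 21
f 46 47 34
f 18 30 54
f 30 20 55
f 54 55 27
f 30 55 54
f 22 35 51
f 35 18 50
f 51 50 26
f 35 50 51
f 24 42 43
f 42 22 39
f 43 39 23
f 42 39 43
f 25 48 44
f 48 24 40
f 44 40 17
f 48 40 44
f 59 61 58
f 62 59 58
f 58 61 60
f 60 62 58
f 59 65 61
f 63 59 62
f 63 65 59
f 61 65 60
f 64 62 60
f 60 65 64
f 64 63 62
f 65 63 64
f 67 66 69
f 67 69 68
f 69 66 70
f 69 70 68
f 70 66 71
f 70 71 68
f 71 66 72
f 71 72 68
f 72 66 73
f 72 73 68
f 73 66 74
f 73 74 68
f 74 66 75
f 74 75 68
f 75 66 67
f 75 67 68



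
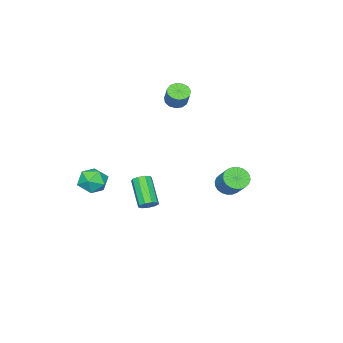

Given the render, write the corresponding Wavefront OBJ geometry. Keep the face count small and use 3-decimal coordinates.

v -1.895 2.312 -1.255
v -1.363 1.777 -1.054
v -0.774 2.774 0.036
v -1.305 3.308 -0.165
v -1.215 1.929 -1.272
v -0.626 2.926 -0.182
v -1.171 2.139 -1.488
v -0.582 3.135 -0.398
v -1.236 2.375 -1.669
v -0.647 3.372 -0.579
v -1.402 2.601 -1.786
v -0.813 3.598 -0.696
v -1.643 2.784 -1.823
v -1.054 3.78 -0.733
v -1.922 2.894 -1.773
v -1.333 3.891 -0.683
v -2.197 2.916 -1.644
v -1.608 3.913 -0.554
v -2.426 2.846 -1.456
v -1.837 3.843 -0.366
v -2.574 2.694 -1.238
v -1.985 3.691 -0.148
v -2.618 2.485 -1.022
v -2.029 3.481 0.068
v -2.553 2.248 -0.841
v -1.964 3.245 0.249
v -2.387 2.022 -0.724
v -1.798 3.019 0.366
v -2.146 1.84 -0.687
v -1.557 2.836 0.403
v -1.867 1.729 -0.737
v -1.278 2.726 0.353
v -1.592 1.707 -0.866
v -1.003 2.704 0.224
v -1.287 -2.853 -4.603
v -0.902 -3.3 -4.759
v -1.789 -4.534 -3.413
v -2.173 -4.087 -3.257
v -0.74 -3.075 -4.447
v -1.627 -4.309 -3.101
v -0.834 -2.747 -4.207
v -1.721 -3.981 -2.862
v -1.14 -2.468 -4.153
v -2.027 -3.702 -2.807
v -1.514 -2.369 -4.309
v -2.401 -3.603 -2.963
v -1.782 -2.497 -4.603
v -2.669 -3.731 -3.257
v -1.818 -2.791 -4.896
v -2.705 -4.025 -3.551
v -1.605 -3.115 -5.053
v -2.492 -4.349 -3.707
v -1.243 -3.315 -4.998
v -2.13 -4.549 -3.653
v -3.998 -2.986 2.852
v -3.529 -2.642 2.48
v -3.113 -2.11 3.496
v -3.582 -2.454 3.868
v -3.846 -2.417 2.492
v -3.43 -1.885 3.508
v -4.211 -2.372 2.618
v -3.795 -1.841 3.635
v -4.509 -2.523 2.819
v -4.092 -1.991 3.835
v -4.644 -2.82 3.03
v -4.228 -2.289 4.046
v -4.574 -3.17 3.184
v -4.158 -2.638 4.2
v -4.321 -3.461 3.233
v -3.905 -2.93 4.249
v -3.966 -3.602 3.161
v -3.55 -3.07 4.177
v -3.621 -3.547 2.991
v -3.205 -3.015 4.007
v -3.396 -3.313 2.776
v -2.979 -2.782 3.793
v -3.361 -2.976 2.586
v -2.945 -2.445 3.602
v 2.306 -3.055 -1.317
v 2.856 -3.581 -1.93
v 1.604 -4.379 -0.81
v 2.154 -4.905 -1.423
v 2.565 -4.466 -0.651
v 2.998 -3.648 -0.965
v 1.462 -4.312 -1.775
v 1.895 -3.494 -2.089
v 2.335 -4.359 -2.213
v 3.016 -4.454 -1.518
v 1.444 -3.506 -1.222
v 2.125 -3.601 -0.527
f 2 1 5
f 2 5 3
f 3 5 6
f 3 6 4
f 5 1 7
f 5 7 6
f 6 7 8
f 6 8 4
f 7 1 9
f 7 9 8
f 8 9 10
f 8 10 4
f 9 1 11
f 9 11 10
f 10 11 12
f 10 12 4
f 11 1 13
f 11 13 12
f 12 13 14
f 12 14 4
f 13 1 15
f 13 15 14
f 14 15 16
f 14 16 4
f 15 1 17
f 15 17 16
f 16 17 18
f 16 18 4
f 17 1 19
f 17 19 18
f 18 19 20
f 18 20 4
f 19 1 21
f 19 21 20
f 20 21 22
f 20 22 4
f 21 1 23
f 21 23 22
f 22 23 24
f 22 24 4
f 23 1 25
f 23 25 24
f 24 25 26
f 24 26 4
f 25 1 27
f 25 27 26
f 26 27 28
f 26 28 4
f 27 1 29
f 27 29 28
f 28 29 30
f 28 30 4
f 29 1 31
f 29 31 30
f 30 31 32
f 30 32 4
f 31 1 33
f 31 33 32
f 32 33 34
f 32 34 4
f 33 1 2
f 33 2 34
f 34 2 3
f 34 3 4
f 36 35 39
f 36 39 37
f 37 39 40
f 37 40 38
f 39 35 41
f 39 41 40
f 40 41 42
f 40 42 38
f 41 35 43
f 41 43 42
f 42 43 44
f 42 44 38
f 43 35 45
f 43 45 44
f 44 45 46
f 44 46 38
f 45 35 47
f 45 47 46
f 46 47 48
f 46 48 38
f 47 35 49
f 47 49 48
f 48 49 50
f 48 50 38
f 49 35 51
f 49 51 50
f 50 51 52
f 50 52 38
f 51 35 53
f 51 53 52
f 52 53 54
f 52 54 38
f 53 35 36
f 53 36 54
f 54 36 37
f 54 37 38
f 56 55 59
f 56 59 57
f 57 59 60
f 57 60 58
f 59 55 61
f 59 61 60
f 60 61 62
f 60 62 58
f 61 55 63
f 61 63 62
f 62 63 64
f 62 64 58
f 63 55 65
f 63 65 64
f 64 65 66
f 64 66 58
f 65 55 67
f 65 67 66
f 66 67 68
f 66 68 58
f 67 55 69
f 67 69 68
f 68 69 70
f 68 70 58
f 69 55 71
f 69 71 70
f 70 71 72
f 70 72 58
f 71 55 73
f 71 73 72
f 72 73 74
f 72 74 58
f 73 55 75
f 73 75 74
f 74 75 76
f 74 76 58
f 75 55 77
f 75 77 76
f 76 77 78
f 76 78 58
f 77 55 56
f 77 56 78
f 78 56 57
f 78 57 58
f 79 90 84
f 79 84 80
f 79 80 86
f 79 86 89
f 79 89 90
f 80 84 88
f 84 90 83
f 90 89 81
f 89 86 85
f 86 80 87
f 82 88 83
f 82 83 81
f 82 81 85
f 82 85 87
f 82 87 88
f 83 88 84
f 81 83 90
f 85 81 89
f 87 85 86
f 88 87 80



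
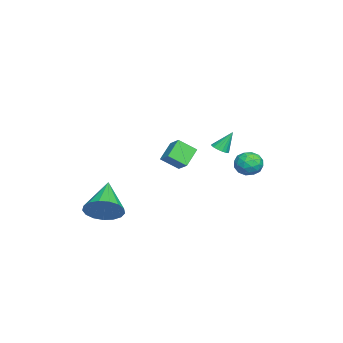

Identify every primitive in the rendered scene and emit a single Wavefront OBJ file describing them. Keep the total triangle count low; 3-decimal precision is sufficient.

v 2.379 0.389 0.014
v 2.954 0.864 0.462
v 2.174 1.251 -0.637
v 2.749 1.726 -0.19
v 3.251 0.034 -0.73
v 3.826 0.509 -0.283
v 3.046 0.896 -1.382
v 3.621 1.371 -0.934
v -2.01 3.894 -3.526
v -1.637 3.435 -2.974
v -3.143 3.745 -2.886
v -2.77 3.286 -2.334
v -2.609 4.078 -2.376
v -1.909 4.17 -2.772
v -2.871 3.01 -3.088
v -2.171 3.102 -3.484
v -2.17 2.888 -2.703
v -2.008 3.548 -2.263
v -2.772 3.632 -3.597
v -2.61 4.292 -3.157
v -1.724 3.678 -3.306
v -3.056 3.502 -2.554
v -2.961 3.968 -2.579
v -2.742 3.698 -2.254
v -1.884 4.11 -3.187
v -1.665 3.84 -2.863
v -2.236 4.218 -2.511
v -3.115 3.34 -2.997
v -2.896 3.07 -2.673
v -2.038 3.482 -3.606
v -1.819 3.212 -3.281
v -2.544 2.962 -3.349
v -1.818 3.086 -2.822
v -2.484 2.998 -2.446
v -2.543 2.836 -2.89
v -2.132 2.891 -3.122
v -1.723 3.474 -2.564
v -2.389 3.386 -2.187
v -2.294 3.852 -2.212
v -1.883 3.906 -2.445
v -2.036 3.153 -2.405
v -2.391 3.794 -3.673
v -3.057 3.706 -3.296
v -2.897 3.274 -3.415
v -2.486 3.328 -3.648
v -2.296 4.182 -3.414
v -2.962 4.094 -3.038
v -2.648 4.289 -2.738
v -2.237 4.344 -2.97
v -2.744 4.027 -3.455
v 0.065 2.462 -1.069
v 0.436 2.204 -0.854
v -0.145 3.058 0.009
v 0.544 2.399 -0.941
v 0.543 2.608 -1.057
v 0.432 2.784 -1.176
v 0.237 2.886 -1.27
v 0.003 2.89 -1.319
v -0.217 2.797 -1.31
v -0.373 2.626 -1.246
v -0.428 2.418 -1.141
v -0.37 2.22 -1.02
v -0.213 2.077 -0.91
v 0.008 2.022 -0.837
v 0.242 2.068 -0.817
v 4.447 -2.464 -3.787
v 4.933 -3.035 -3.095
v 2.673 -2.576 -2.633
v 5.005 -2.578 -2.94
v 4.949 -2.094 -2.979
v 4.778 -1.695 -3.203
v 4.532 -1.473 -3.561
v 4.266 -1.477 -3.97
v 4.041 -1.707 -4.338
v 3.91 -2.111 -4.579
v 3.902 -2.596 -4.639
v 4.019 -3.05 -4.503
v 4.234 -3.37 -4.204
v 4.498 -3.482 -3.809
v 4.75 -3.361 -3.409
f 2 4 1
f 5 2 1
f 1 4 3
f 3 5 1
f 2 8 4
f 6 2 5
f 6 8 2
f 4 8 3
f 7 5 3
f 3 8 7
f 7 6 5
f 8 6 7
f 9 46 25
f 46 20 49
f 25 49 14
f 46 49 25
f 9 25 21
f 25 14 26
f 21 26 10
f 25 26 21
f 9 21 30
f 21 10 31
f 30 31 16
f 21 31 30
f 9 30 42
f 30 16 45
f 42 45 19
f 30 45 42
f 9 42 46
f 42 19 50
f 46 50 20
f 42 50 46
f 10 26 37
f 26 14 40
f 37 40 18
f 26 40 37
f 14 49 27
f 49 20 48
f 27 48 13
f 49 48 27
f 20 50 47
f 50 19 43
f 47 43 11
f 50 43 47
f 19 45 44
f 45 16 32
f 44 32 15
f 45 32 44
f 16 31 36
f 31 10 33
f 36 33 17
f 31 33 36
f 12 38 24
f 38 18 39
f 24 39 13
f 38 39 24
f 12 24 22
f 24 13 23
f 22 23 11
f 24 23 22
f 12 22 29
f 22 11 28
f 29 28 15
f 22 28 29
f 12 29 34
f 29 15 35
f 34 35 17
f 29 35 34
f 12 34 38
f 34 17 41
f 38 41 18
f 34 41 38
f 13 39 27
f 39 18 40
f 27 40 14
f 39 40 27
f 11 23 47
f 23 13 48
f 47 48 20
f 23 48 47
f 15 28 44
f 28 11 43
f 44 43 19
f 28 43 44
f 17 35 36
f 35 15 32
f 36 32 16
f 35 32 36
f 18 41 37
f 41 17 33
f 37 33 10
f 41 33 37
f 52 51 54
f 52 54 53
f 54 51 55
f 54 55 53
f 55 51 56
f 55 56 53
f 56 51 57
f 56 57 53
f 57 51 58
f 57 58 53
f 58 51 59
f 58 59 53
f 59 51 60
f 59 60 53
f 60 51 61
f 60 61 53
f 61 51 62
f 61 62 53
f 62 51 63
f 62 63 53
f 63 51 64
f 63 64 53
f 64 51 65
f 64 65 53
f 65 51 52
f 65 52 53
f 67 66 69
f 67 69 68
f 69 66 70
f 69 70 68
f 70 66 71
f 70 71 68
f 71 66 72
f 71 72 68
f 72 66 73
f 72 73 68
f 73 66 74
f 73 74 68
f 74 66 75
f 74 75 68
f 75 66 76
f 75 76 68
f 76 66 77
f 76 77 68
f 77 66 78
f 77 78 68
f 78 66 79
f 78 79 68
f 79 66 80
f 79 80 68
f 80 66 67
f 80 67 68



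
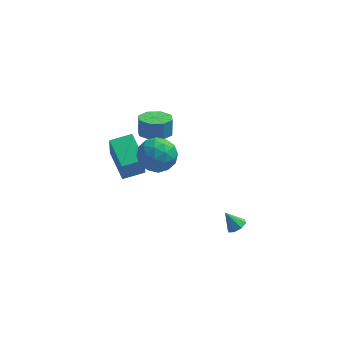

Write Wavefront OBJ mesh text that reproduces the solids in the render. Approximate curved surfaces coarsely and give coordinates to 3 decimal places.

v 3.267 -3.966 -1.196
v 3.647 -3.622 -1.025
v 2.693 -3.734 -0.384
v 3.37 -3.441 -1.272
v 3.032 -3.567 -1.475
v 2.832 -3.926 -1.514
v 2.886 -4.309 -1.367
v 3.163 -4.49 -1.119
v 3.501 -4.364 -0.917
v 3.701 -4.005 -0.878
v -0.344 0.076 1.448
v 0.272 -0.763 1.19
v -1.752 -0.797 0.93
v -1.136 -1.636 0.672
v -1.273 -1.368 1.701
v -0.403 -0.828 2.022
v -1.077 -0.732 0.098
v -0.207 -0.192 0.419
v -0.181 -1.262 0.356
v -0.302 -1.656 1.346
v -1.178 0.096 0.774
v -1.299 -0.298 1.764
v 0.087 -0.267 1.365
v -1.567 -1.293 0.755
v -1.648 -1.135 1.36
v -1.286 -1.629 1.208
v -0.309 -0.305 1.853
v 0.053 -0.799 1.702
v -0.855 -1.154 2.002
v -1.533 -0.761 0.418
v -1.171 -1.255 0.267
v -0.194 0.069 0.912
v 0.168 -0.425 0.76
v -0.625 -0.406 0.118
v 0.183 -1.054 0.723
v -0.644 -1.567 0.418
v -0.61 -1.035 0.081
v -0.098 -0.718 0.269
v 0.112 -1.285 1.305
v -0.716 -1.798 1
v -0.796 -1.64 1.605
v -0.285 -1.323 1.794
v -0.154 -1.578 0.815
v -0.764 0.238 1.12
v -1.592 -0.275 0.815
v -1.195 -0.237 0.326
v -0.684 0.08 0.515
v -0.836 0.007 1.702
v -1.663 -0.506 1.397
v -1.382 -0.842 1.851
v -0.87 -0.525 2.039
v -1.326 0.018 1.305
v -1.064 2.648 -0.604
v -0.281 3.086 -0.757
v -0.273 3.41 0.211
v -1.056 2.972 0.364
v -0.838 3.483 -0.885
v -0.83 3.807 0.082
v -1.528 3.391 -0.849
v -1.52 3.715 0.118
v -1.945 2.864 -0.669
v -1.938 3.188 0.298
v -1.847 2.21 -0.451
v -1.839 2.534 0.517
v -1.29 1.813 -0.322
v -1.282 2.137 0.645
v -0.6 1.905 -0.358
v -0.592 2.229 0.609
v -0.182 2.432 -0.538
v -0.175 2.756 0.429
v -2.62 0.809 -2.728
v -2.588 0.353 -1.194
v -3.376 2.444 -2.226
v -3.345 1.988 -0.693
v -1.495 1.292 -2.607
v -1.464 0.836 -1.074
v -2.252 2.927 -2.106
v -2.22 2.471 -0.572
f 2 1 4
f 2 4 3
f 4 1 5
f 4 5 3
f 5 1 6
f 5 6 3
f 6 1 7
f 6 7 3
f 7 1 8
f 7 8 3
f 8 1 9
f 8 9 3
f 9 1 10
f 9 10 3
f 10 1 2
f 10 2 3
f 11 48 27
f 48 22 51
f 27 51 16
f 48 51 27
f 11 27 23
f 27 16 28
f 23 28 12
f 27 28 23
f 11 23 32
f 23 12 33
f 32 33 18
f 23 33 32
f 11 32 44
f 32 18 47
f 44 47 21
f 32 47 44
f 11 44 48
f 44 21 52
f 48 52 22
f 44 52 48
f 12 28 39
f 28 16 42
f 39 42 20
f 28 42 39
f 16 51 29
f 51 22 50
f 29 50 15
f 51 50 29
f 22 52 49
f 52 21 45
f 49 45 13
f 52 45 49
f 21 47 46
f 47 18 34
f 46 34 17
f 47 34 46
f 18 33 38
f 33 12 35
f 38 35 19
f 33 35 38
f 14 40 26
f 40 20 41
f 26 41 15
f 40 41 26
f 14 26 24
f 26 15 25
f 24 25 13
f 26 25 24
f 14 24 31
f 24 13 30
f 31 30 17
f 24 30 31
f 14 31 36
f 31 17 37
f 36 37 19
f 31 37 36
f 14 36 40
f 36 19 43
f 40 43 20
f 36 43 40
f 15 41 29
f 41 20 42
f 29 42 16
f 41 42 29
f 13 25 49
f 25 15 50
f 49 50 22
f 25 50 49
f 17 30 46
f 30 13 45
f 46 45 21
f 30 45 46
f 19 37 38
f 37 17 34
f 38 34 18
f 37 34 38
f 20 43 39
f 43 19 35
f 39 35 12
f 43 35 39
f 54 53 57
f 54 57 55
f 55 57 58
f 55 58 56
f 57 53 59
f 57 59 58
f 58 59 60
f 58 60 56
f 59 53 61
f 59 61 60
f 60 61 62
f 60 62 56
f 61 53 63
f 61 63 62
f 62 63 64
f 62 64 56
f 63 53 65
f 63 65 64
f 64 65 66
f 64 66 56
f 65 53 67
f 65 67 66
f 66 67 68
f 66 68 56
f 67 53 69
f 67 69 68
f 68 69 70
f 68 70 56
f 69 53 54
f 69 54 70
f 70 54 55
f 70 55 56
f 72 74 71
f 75 72 71
f 71 74 73
f 73 75 71
f 72 78 74
f 76 72 75
f 76 78 72
f 74 78 73
f 77 75 73
f 73 78 77
f 77 76 75
f 78 76 77



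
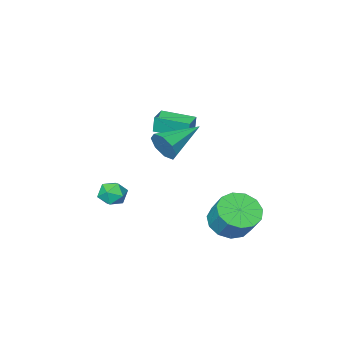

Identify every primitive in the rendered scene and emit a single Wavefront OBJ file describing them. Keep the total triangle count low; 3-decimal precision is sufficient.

v -0.155 -0.869 1.61
v -0.191 -0.799 2.516
v 0.609 -0.339 1.599
v 0.573 -0.269 2.505
v 0.807 -2.251 1.755
v 0.771 -2.181 2.661
v 1.571 -1.721 1.744
v 1.535 -1.651 2.65
v 2.878 -2.267 -2.318
v 3.487 -2.666 -2.044
v 2.433 -3.314 -2.856
v 3.042 -3.713 -2.582
v 2.5 -3.446 -2.092
v 2.775 -2.798 -1.76
v 3.145 -3.182 -3.14
v 3.42 -2.534 -2.808
v 3.652 -3.231 -2.552
v 3.253 -3.395 -1.904
v 2.667 -2.585 -2.996
v 2.268 -2.749 -2.348
v 0.022 2.033 -2.9
v 1.106 1.926 -2.943
v 1.241 2.819 -1.784
v 0.158 2.927 -1.74
v 0.966 2.407 -3.298
v 1.101 3.3 -2.138
v 0.526 2.77 -3.526
v 0.661 3.663 -2.367
v -0.074 2.899 -3.555
v 0.061 3.792 -2.396
v -0.643 2.753 -3.376
v -0.508 3.646 -2.217
v -1.001 2.379 -3.046
v -0.866 3.272 -1.887
v -1.034 1.895 -2.67
v -0.899 2.788 -1.51
v -0.732 1.455 -2.366
v -0.596 2.348 -1.206
v -0.19 1.198 -2.232
v -0.054 2.092 -1.072
v 0.419 1.207 -2.31
v 0.555 2.101 -1.15
v 0.902 1.478 -2.575
v 1.038 2.372 -1.415
v 3.908 2.375 3.186
v 4.139 2.001 3.878
v 1.932 2.285 3.794
v 4.128 2.626 3.935
v 3.988 3.104 3.553
v 3.802 3.155 2.956
v 3.678 2.75 2.493
v 3.689 2.125 2.436
v 3.828 1.647 2.818
v 4.015 1.595 3.415
f 2 4 1
f 5 2 1
f 1 4 3
f 3 5 1
f 2 8 4
f 6 2 5
f 6 8 2
f 4 8 3
f 7 5 3
f 3 8 7
f 7 6 5
f 8 6 7
f 9 20 14
f 9 14 10
f 9 10 16
f 9 16 19
f 9 19 20
f 10 14 18
f 14 20 13
f 20 19 11
f 19 16 15
f 16 10 17
f 12 18 13
f 12 13 11
f 12 11 15
f 12 15 17
f 12 17 18
f 13 18 14
f 11 13 20
f 15 11 19
f 17 15 16
f 18 17 10
f 22 21 25
f 22 25 23
f 23 25 26
f 23 26 24
f 25 21 27
f 25 27 26
f 26 27 28
f 26 28 24
f 27 21 29
f 27 29 28
f 28 29 30
f 28 30 24
f 29 21 31
f 29 31 30
f 30 31 32
f 30 32 24
f 31 21 33
f 31 33 32
f 32 33 34
f 32 34 24
f 33 21 35
f 33 35 34
f 34 35 36
f 34 36 24
f 35 21 37
f 35 37 36
f 36 37 38
f 36 38 24
f 37 21 39
f 37 39 38
f 38 39 40
f 38 40 24
f 39 21 41
f 39 41 40
f 40 41 42
f 40 42 24
f 41 21 43
f 41 43 42
f 42 43 44
f 42 44 24
f 43 21 22
f 43 22 44
f 44 22 23
f 44 23 24
f 46 45 48
f 46 48 47
f 48 45 49
f 48 49 47
f 49 45 50
f 49 50 47
f 50 45 51
f 50 51 47
f 51 45 52
f 51 52 47
f 52 45 53
f 52 53 47
f 53 45 54
f 53 54 47
f 54 45 46
f 54 46 47



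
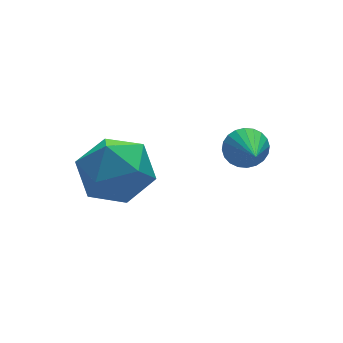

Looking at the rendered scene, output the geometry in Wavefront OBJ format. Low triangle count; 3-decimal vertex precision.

v 2.989 0.732 -1.248
v 3.472 0.686 -1.09
v 2.711 -0.212 -0.672
v 3.394 0.797 -0.945
v 3.255 0.899 -0.846
v 3.075 0.975 -0.808
v 2.882 1.014 -0.837
v 2.705 1.01 -0.928
v 2.572 0.964 -1.069
v 2.502 0.882 -1.236
v 2.506 0.778 -1.405
v 2.584 0.666 -1.551
v 2.723 0.565 -1.65
v 2.903 0.489 -1.688
v 3.096 0.45 -1.659
v 3.273 0.454 -1.567
v 3.406 0.5 -1.427
v 3.476 0.581 -1.26
v -0.078 2.705 -2.122
v 0.782 3.06 -1.954
v 0.558 1.46 -2.746
v 1.418 1.815 -2.578
v 0.874 1.535 -1.857
v 0.481 2.305 -1.471
v 0.859 2.215 -3.229
v 0.466 2.985 -2.843
v 1.362 2.758 -2.638
v 1.371 2.338 -1.791
v -0.031 2.182 -2.909
v -0.022 1.762 -2.062
f 2 1 4
f 2 4 3
f 4 1 5
f 4 5 3
f 5 1 6
f 5 6 3
f 6 1 7
f 6 7 3
f 7 1 8
f 7 8 3
f 8 1 9
f 8 9 3
f 9 1 10
f 9 10 3
f 10 1 11
f 10 11 3
f 11 1 12
f 11 12 3
f 12 1 13
f 12 13 3
f 13 1 14
f 13 14 3
f 14 1 15
f 14 15 3
f 15 1 16
f 15 16 3
f 16 1 17
f 16 17 3
f 17 1 18
f 17 18 3
f 18 1 2
f 18 2 3
f 19 30 24
f 19 24 20
f 19 20 26
f 19 26 29
f 19 29 30
f 20 24 28
f 24 30 23
f 30 29 21
f 29 26 25
f 26 20 27
f 22 28 23
f 22 23 21
f 22 21 25
f 22 25 27
f 22 27 28
f 23 28 24
f 21 23 30
f 25 21 29
f 27 25 26
f 28 27 20



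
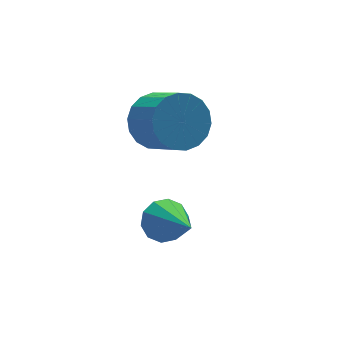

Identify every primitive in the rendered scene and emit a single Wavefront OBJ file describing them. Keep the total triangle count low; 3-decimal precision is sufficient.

v 0.583 -1.696 0.205
v 1.067 -1.554 0.423
v 0.557 -2.884 1.035
v 0.822 -1.416 0.613
v 0.485 -1.384 0.647
v 0.186 -1.472 0.513
v 0.038 -1.645 0.26
v 0.098 -1.838 -0.013
v 0.344 -1.976 -0.204
v 0.681 -2.007 -0.238
v 0.98 -1.92 -0.103
v 1.128 -1.746 0.149
v 1.227 -0.177 2.116
v 1.7 -0.437 1.625
v 1.846 -1.283 2.212
v 1.373 -1.023 2.704
v 1.89 -0.266 1.824
v 2.036 -1.111 2.412
v 1.949 -0.077 2.082
v 2.095 -0.922 2.669
v 1.865 0.092 2.346
v 2.011 -0.753 2.934
v 1.655 0.208 2.565
v 1.801 -0.638 3.152
v 1.36 0.248 2.695
v 1.506 -0.598 3.282
v 1.038 0.203 2.71
v 1.184 -0.643 3.298
v 0.754 0.083 2.608
v 0.9 -0.763 3.195
v 0.564 -0.089 2.408
v 0.71 -0.934 2.996
v 0.505 -0.278 2.151
v 0.651 -1.123 2.738
v 0.589 -0.447 1.886
v 0.735 -1.292 2.474
v 0.799 -0.562 1.668
v 0.945 -1.408 2.255
v 1.094 -0.602 1.538
v 1.24 -1.448 2.125
v 1.416 -0.557 1.522
v 1.562 -1.403 2.11
f 2 1 4
f 2 4 3
f 4 1 5
f 4 5 3
f 5 1 6
f 5 6 3
f 6 1 7
f 6 7 3
f 7 1 8
f 7 8 3
f 8 1 9
f 8 9 3
f 9 1 10
f 9 10 3
f 10 1 11
f 10 11 3
f 11 1 12
f 11 12 3
f 12 1 2
f 12 2 3
f 14 13 17
f 14 17 15
f 15 17 18
f 15 18 16
f 17 13 19
f 17 19 18
f 18 19 20
f 18 20 16
f 19 13 21
f 19 21 20
f 20 21 22
f 20 22 16
f 21 13 23
f 21 23 22
f 22 23 24
f 22 24 16
f 23 13 25
f 23 25 24
f 24 25 26
f 24 26 16
f 25 13 27
f 25 27 26
f 26 27 28
f 26 28 16
f 27 13 29
f 27 29 28
f 28 29 30
f 28 30 16
f 29 13 31
f 29 31 30
f 30 31 32
f 30 32 16
f 31 13 33
f 31 33 32
f 32 33 34
f 32 34 16
f 33 13 35
f 33 35 34
f 34 35 36
f 34 36 16
f 35 13 37
f 35 37 36
f 36 37 38
f 36 38 16
f 37 13 39
f 37 39 38
f 38 39 40
f 38 40 16
f 39 13 41
f 39 41 40
f 40 41 42
f 40 42 16
f 41 13 14
f 41 14 42
f 42 14 15
f 42 15 16



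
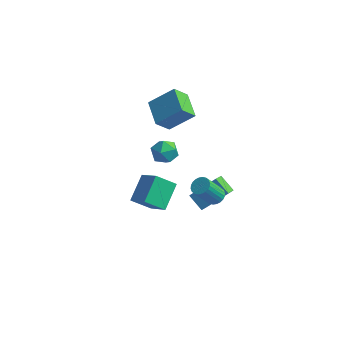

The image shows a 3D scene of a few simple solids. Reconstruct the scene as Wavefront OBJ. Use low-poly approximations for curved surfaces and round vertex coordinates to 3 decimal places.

v 1.702 0.842 -3.831
v 1.838 -0.193 -3.143
v 2.982 1.925 -2.452
v 3.117 0.89 -1.765
v 2.743 0.51 -4.535
v 2.878 -0.525 -3.848
v 4.022 1.593 -3.157
v 4.158 0.558 -2.469
v -2.643 4.513 -0.133
v -3.148 3.628 0.968
v -1.213 5.357 1.202
v -1.718 4.471 2.303
v -1.362 3.149 -0.643
v -1.867 2.263 0.458
v 0.068 3.992 0.692
v -0.437 3.107 1.793
v 3.969 -0.822 -1.552
v 4.328 -1.361 -1.724
v 3.729 -2.257 -0.159
v 3.371 -1.718 0.012
v 4.502 -1.228 -1.581
v 3.903 -2.124 -0.016
v 4.594 -1.033 -1.434
v 3.995 -1.929 0.131
v 4.592 -0.805 -1.305
v 3.993 -1.701 0.26
v 4.494 -0.581 -1.213
v 3.896 -1.477 0.351
v 4.317 -0.393 -1.173
v 3.719 -1.289 0.391
v 4.087 -0.27 -1.191
v 3.488 -1.166 0.374
v 3.839 -0.231 -1.264
v 3.24 -1.127 0.301
v 3.611 -0.283 -1.381
v 3.012 -1.179 0.184
v 3.437 -0.416 -1.524
v 2.838 -1.312 0.041
v 3.345 -0.611 -1.671
v 2.746 -1.507 -0.106
v 3.347 -0.839 -1.8
v 2.748 -1.735 -0.235
v 3.444 -1.063 -1.891
v 2.846 -1.959 -0.327
v 3.621 -1.251 -1.931
v 3.023 -2.147 -0.367
v 3.852 -1.374 -1.914
v 3.253 -2.27 -0.349
v 4.1 -1.413 -1.841
v 3.501 -2.309 -0.276
v -0.12 -1.182 1.124
v 0.495 -0.436 1.117
v 0.745 -1.884 2.223
v 1.36 -1.138 2.216
v 0.465 -1.024 2.567
v -0.069 -0.591 1.887
v 1.309 -1.729 1.453
v 0.775 -1.296 0.773
v 1.378 -0.774 1.32
v 0.857 -0.338 2.009
v 0.383 -1.982 1.331
v -0.138 -1.546 2.02
v 0.037 -4.444 -0.609
v -0.062 -2.811 0.452
v 1.089 -3.795 -1.511
v 0.99 -2.162 -0.449
v 1.37 -5.078 0.489
v 1.271 -3.445 1.551
v 2.422 -4.429 -0.412
v 2.323 -2.796 0.649
f 2 4 1
f 5 2 1
f 1 4 3
f 3 5 1
f 2 8 4
f 6 2 5
f 6 8 2
f 4 8 3
f 7 5 3
f 3 8 7
f 7 6 5
f 8 6 7
f 10 12 9
f 13 10 9
f 9 12 11
f 11 13 9
f 10 16 12
f 14 10 13
f 14 16 10
f 12 16 11
f 15 13 11
f 11 16 15
f 15 14 13
f 16 14 15
f 18 17 21
f 18 21 19
f 19 21 22
f 19 22 20
f 21 17 23
f 21 23 22
f 22 23 24
f 22 24 20
f 23 17 25
f 23 25 24
f 24 25 26
f 24 26 20
f 25 17 27
f 25 27 26
f 26 27 28
f 26 28 20
f 27 17 29
f 27 29 28
f 28 29 30
f 28 30 20
f 29 17 31
f 29 31 30
f 30 31 32
f 30 32 20
f 31 17 33
f 31 33 32
f 32 33 34
f 32 34 20
f 33 17 35
f 33 35 34
f 34 35 36
f 34 36 20
f 35 17 37
f 35 37 36
f 36 37 38
f 36 38 20
f 37 17 39
f 37 39 38
f 38 39 40
f 38 40 20
f 39 17 41
f 39 41 40
f 40 41 42
f 40 42 20
f 41 17 43
f 41 43 42
f 42 43 44
f 42 44 20
f 43 17 45
f 43 45 44
f 44 45 46
f 44 46 20
f 45 17 47
f 45 47 46
f 46 47 48
f 46 48 20
f 47 17 49
f 47 49 48
f 48 49 50
f 48 50 20
f 49 17 18
f 49 18 50
f 50 18 19
f 50 19 20
f 51 62 56
f 51 56 52
f 51 52 58
f 51 58 61
f 51 61 62
f 52 56 60
f 56 62 55
f 62 61 53
f 61 58 57
f 58 52 59
f 54 60 55
f 54 55 53
f 54 53 57
f 54 57 59
f 54 59 60
f 55 60 56
f 53 55 62
f 57 53 61
f 59 57 58
f 60 59 52
f 64 66 63
f 67 64 63
f 63 66 65
f 65 67 63
f 64 70 66
f 68 64 67
f 68 70 64
f 66 70 65
f 69 67 65
f 65 70 69
f 69 68 67
f 70 68 69



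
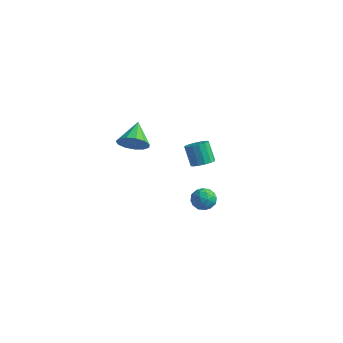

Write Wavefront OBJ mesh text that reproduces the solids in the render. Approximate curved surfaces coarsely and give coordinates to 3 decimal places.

v 3.812 -1.767 1.783
v 4.252 -1.761 1.232
v 3.408 -2.779 1.448
v 3.848 -2.773 0.897
v 4.102 -2.845 1.55
v 4.352 -2.22 1.757
v 3.308 -2.32 0.923
v 3.558 -1.695 1.13
v 3.94 -2.103 0.701
v 4.431 -2.427 1.089
v 3.229 -2.113 1.591
v 3.72 -2.437 1.979
v 4.068 -1.675 1.537
v 3.592 -2.865 1.143
v 3.742 -2.907 1.527
v 4 -2.903 1.203
v 4.126 -1.945 1.845
v 4.385 -1.941 1.522
v 4.297 -2.578 1.709
v 3.275 -2.599 1.158
v 3.534 -2.595 0.835
v 3.66 -1.637 1.477
v 3.918 -1.633 1.153
v 3.363 -1.962 0.971
v 4.143 -1.872 0.901
v 3.905 -2.467 0.704
v 3.588 -2.201 0.719
v 3.735 -1.834 0.841
v 4.431 -2.063 1.129
v 4.194 -2.658 0.932
v 4.343 -2.7 1.316
v 4.49 -2.333 1.437
v 4.248 -2.264 0.816
v 3.466 -1.882 1.748
v 3.229 -2.477 1.551
v 3.17 -2.207 1.243
v 3.317 -1.84 1.364
v 3.755 -2.073 1.976
v 3.517 -2.668 1.779
v 3.925 -2.706 1.839
v 4.072 -2.339 1.961
v 3.412 -2.276 1.864
v -3.389 1.418 0.149
v -2.959 1.133 0.923
v -3.971 2.662 0.931
v -2.622 1.448 0.674
v -2.528 1.753 0.258
v -2.708 1.951 -0.192
v -3.104 1.981 -0.534
v -3.59 1.832 -0.659
v -4.013 1.551 -0.527
v -4.237 1.228 -0.181
v -4.193 0.966 0.27
v -3.893 0.847 0.683
v -3.433 0.909 0.927
v 0.108 2.969 -0.835
v 0.686 2.894 -0.485
v 0.05 3.176 0.625
v -0.528 3.251 0.275
v 0.678 3.234 -0.576
v 0.042 3.516 0.535
v 0.517 3.503 -0.736
v -0.119 3.785 0.374
v 0.247 3.629 -0.923
v -0.389 3.911 0.187
v -0.061 3.578 -1.086
v -0.697 3.86 0.024
v -0.323 3.364 -1.182
v -0.959 3.645 -0.072
v -0.47 3.044 -1.185
v -1.106 3.326 -0.075
v -0.462 2.704 -1.095
v -1.098 2.986 0.016
v -0.301 2.435 -0.934
v -0.937 2.717 0.176
v -0.031 2.309 -0.747
v -0.667 2.591 0.363
v 0.277 2.36 -0.584
v -0.359 2.642 0.526
v 0.539 2.575 -0.488
v -0.097 2.856 0.622
f 1 38 17
f 38 12 41
f 17 41 6
f 38 41 17
f 1 17 13
f 17 6 18
f 13 18 2
f 17 18 13
f 1 13 22
f 13 2 23
f 22 23 8
f 13 23 22
f 1 22 34
f 22 8 37
f 34 37 11
f 22 37 34
f 1 34 38
f 34 11 42
f 38 42 12
f 34 42 38
f 2 18 29
f 18 6 32
f 29 32 10
f 18 32 29
f 6 41 19
f 41 12 40
f 19 40 5
f 41 40 19
f 12 42 39
f 42 11 35
f 39 35 3
f 42 35 39
f 11 37 36
f 37 8 24
f 36 24 7
f 37 24 36
f 8 23 28
f 23 2 25
f 28 25 9
f 23 25 28
f 4 30 16
f 30 10 31
f 16 31 5
f 30 31 16
f 4 16 14
f 16 5 15
f 14 15 3
f 16 15 14
f 4 14 21
f 14 3 20
f 21 20 7
f 14 20 21
f 4 21 26
f 21 7 27
f 26 27 9
f 21 27 26
f 4 26 30
f 26 9 33
f 30 33 10
f 26 33 30
f 5 31 19
f 31 10 32
f 19 32 6
f 31 32 19
f 3 15 39
f 15 5 40
f 39 40 12
f 15 40 39
f 7 20 36
f 20 3 35
f 36 35 11
f 20 35 36
f 9 27 28
f 27 7 24
f 28 24 8
f 27 24 28
f 10 33 29
f 33 9 25
f 29 25 2
f 33 25 29
f 44 43 46
f 44 46 45
f 46 43 47
f 46 47 45
f 47 43 48
f 47 48 45
f 48 43 49
f 48 49 45
f 49 43 50
f 49 50 45
f 50 43 51
f 50 51 45
f 51 43 52
f 51 52 45
f 52 43 53
f 52 53 45
f 53 43 54
f 53 54 45
f 54 43 55
f 54 55 45
f 55 43 44
f 55 44 45
f 57 56 60
f 57 60 58
f 58 60 61
f 58 61 59
f 60 56 62
f 60 62 61
f 61 62 63
f 61 63 59
f 62 56 64
f 62 64 63
f 63 64 65
f 63 65 59
f 64 56 66
f 64 66 65
f 65 66 67
f 65 67 59
f 66 56 68
f 66 68 67
f 67 68 69
f 67 69 59
f 68 56 70
f 68 70 69
f 69 70 71
f 69 71 59
f 70 56 72
f 70 72 71
f 71 72 73
f 71 73 59
f 72 56 74
f 72 74 73
f 73 74 75
f 73 75 59
f 74 56 76
f 74 76 75
f 75 76 77
f 75 77 59
f 76 56 78
f 76 78 77
f 77 78 79
f 77 79 59
f 78 56 80
f 78 80 79
f 79 80 81
f 79 81 59
f 80 56 57
f 80 57 81
f 81 57 58
f 81 58 59



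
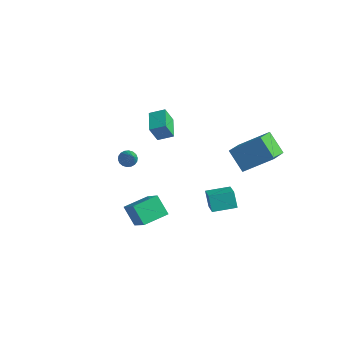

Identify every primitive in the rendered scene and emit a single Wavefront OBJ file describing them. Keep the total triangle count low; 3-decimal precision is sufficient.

v -4.679 3.254 0.293
v -4.853 2.749 1.434
v -3.943 3.865 0.675
v -4.117 3.36 1.816
v -3.643 2.2 -0.016
v -3.817 1.695 1.125
v -2.907 2.811 0.366
v -3.081 2.306 1.507
v 1.196 3.831 1.306
v 1.752 2.354 2.015
v 2.548 4.94 2.556
v 3.104 3.463 3.265
v 2.336 3.717 0.175
v 2.892 2.24 0.884
v 3.688 4.826 1.425
v 4.244 3.349 2.134
v -0.586 -3.745 -0.473
v 0.817 -4.419 0.908
v -0.141 -2.293 -0.216
v 1.261 -2.967 1.164
v 0.339 -3.853 -1.464
v 1.741 -4.527 -0.084
v 0.783 -2.401 -1.208
v 2.186 -3.075 0.173
v -4.033 0.109 -0.668
v -3.644 -0.019 -1.078
v -2.967 -0.529 0.548
v -3.578 0.221 -1.01
v -3.602 0.439 -0.874
v -3.712 0.592 -0.697
v -3.886 0.649 -0.515
v -4.089 0.599 -0.363
v -4.281 0.453 -0.272
v -4.423 0.238 -0.259
v -4.489 -0.002 -0.327
v -4.465 -0.22 -0.463
v -4.355 -0.373 -0.64
v -4.181 -0.43 -0.822
v -3.978 -0.38 -0.974
v -3.786 -0.234 -1.065
v 2.878 -0.269 -1.082
v 2.393 -0.035 -0.123
v 1.823 0.62 -1.832
v 1.339 0.854 -0.873
v 3.741 0.886 -0.927
v 3.257 1.12 0.032
v 2.687 1.775 -1.677
v 2.202 2.009 -0.718
f 2 4 1
f 5 2 1
f 1 4 3
f 3 5 1
f 2 8 4
f 6 2 5
f 6 8 2
f 4 8 3
f 7 5 3
f 3 8 7
f 7 6 5
f 8 6 7
f 10 12 9
f 13 10 9
f 9 12 11
f 11 13 9
f 10 16 12
f 14 10 13
f 14 16 10
f 12 16 11
f 15 13 11
f 11 16 15
f 15 14 13
f 16 14 15
f 18 20 17
f 21 18 17
f 17 20 19
f 19 21 17
f 18 24 20
f 22 18 21
f 22 24 18
f 20 24 19
f 23 21 19
f 19 24 23
f 23 22 21
f 24 22 23
f 26 25 28
f 26 28 27
f 28 25 29
f 28 29 27
f 29 25 30
f 29 30 27
f 30 25 31
f 30 31 27
f 31 25 32
f 31 32 27
f 32 25 33
f 32 33 27
f 33 25 34
f 33 34 27
f 34 25 35
f 34 35 27
f 35 25 36
f 35 36 27
f 36 25 37
f 36 37 27
f 37 25 38
f 37 38 27
f 38 25 39
f 38 39 27
f 39 25 40
f 39 40 27
f 40 25 26
f 40 26 27
f 42 44 41
f 45 42 41
f 41 44 43
f 43 45 41
f 42 48 44
f 46 42 45
f 46 48 42
f 44 48 43
f 47 45 43
f 43 48 47
f 47 46 45
f 48 46 47



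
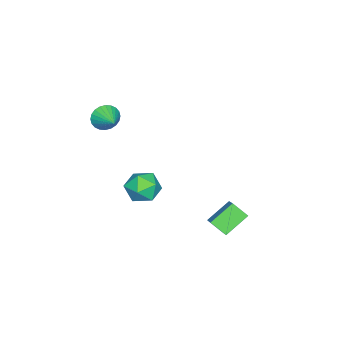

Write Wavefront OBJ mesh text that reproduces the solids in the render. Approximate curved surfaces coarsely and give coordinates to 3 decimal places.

v 1.809 -2.237 -2.089
v 2.188 -2.767 -1.463
v 0.572 -3.013 -1.997
v 0.951 -3.543 -1.371
v 0.756 -2.682 -1.176
v 1.52 -2.203 -1.233
v 1.24 -3.577 -2.227
v 2.004 -3.098 -2.284
v 1.836 -3.596 -1.548
v 1.537 -3.043 -0.898
v 1.223 -2.737 -2.562
v 0.924 -2.184 -1.912
v 3.007 -3.8 3.704
v 3.366 -3.895 3.158
v 3.713 -3.04 4.036
v 3.204 -3.711 3.08
v 3.012 -3.54 3.097
v 2.819 -3.409 3.207
v 2.655 -3.337 3.392
v 2.544 -3.336 3.624
v 2.504 -3.405 3.869
v 2.54 -3.535 4.088
v 2.648 -3.705 4.249
v 2.809 -3.89 4.327
v 3.001 -4.06 4.31
v 3.194 -4.192 4.201
v 3.358 -4.263 4.016
v 3.469 -4.265 3.783
v 3.509 -4.195 3.539
v 3.473 -4.065 3.319
v 2.221 0.505 -2.16
v 1.275 1.101 -1.422
v 2.237 1.223 -2.719
v 1.291 1.819 -1.981
v 3.049 1.001 -1.499
v 2.103 1.597 -0.761
v 3.065 1.719 -2.058
v 2.119 2.315 -1.32
f 1 12 6
f 1 6 2
f 1 2 8
f 1 8 11
f 1 11 12
f 2 6 10
f 6 12 5
f 12 11 3
f 11 8 7
f 8 2 9
f 4 10 5
f 4 5 3
f 4 3 7
f 4 7 9
f 4 9 10
f 5 10 6
f 3 5 12
f 7 3 11
f 9 7 8
f 10 9 2
f 14 13 16
f 14 16 15
f 16 13 17
f 16 17 15
f 17 13 18
f 17 18 15
f 18 13 19
f 18 19 15
f 19 13 20
f 19 20 15
f 20 13 21
f 20 21 15
f 21 13 22
f 21 22 15
f 22 13 23
f 22 23 15
f 23 13 24
f 23 24 15
f 24 13 25
f 24 25 15
f 25 13 26
f 25 26 15
f 26 13 27
f 26 27 15
f 27 13 28
f 27 28 15
f 28 13 29
f 28 29 15
f 29 13 30
f 29 30 15
f 30 13 14
f 30 14 15
f 32 34 31
f 35 32 31
f 31 34 33
f 33 35 31
f 32 38 34
f 36 32 35
f 36 38 32
f 34 38 33
f 37 35 33
f 33 38 37
f 37 36 35
f 38 36 37

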